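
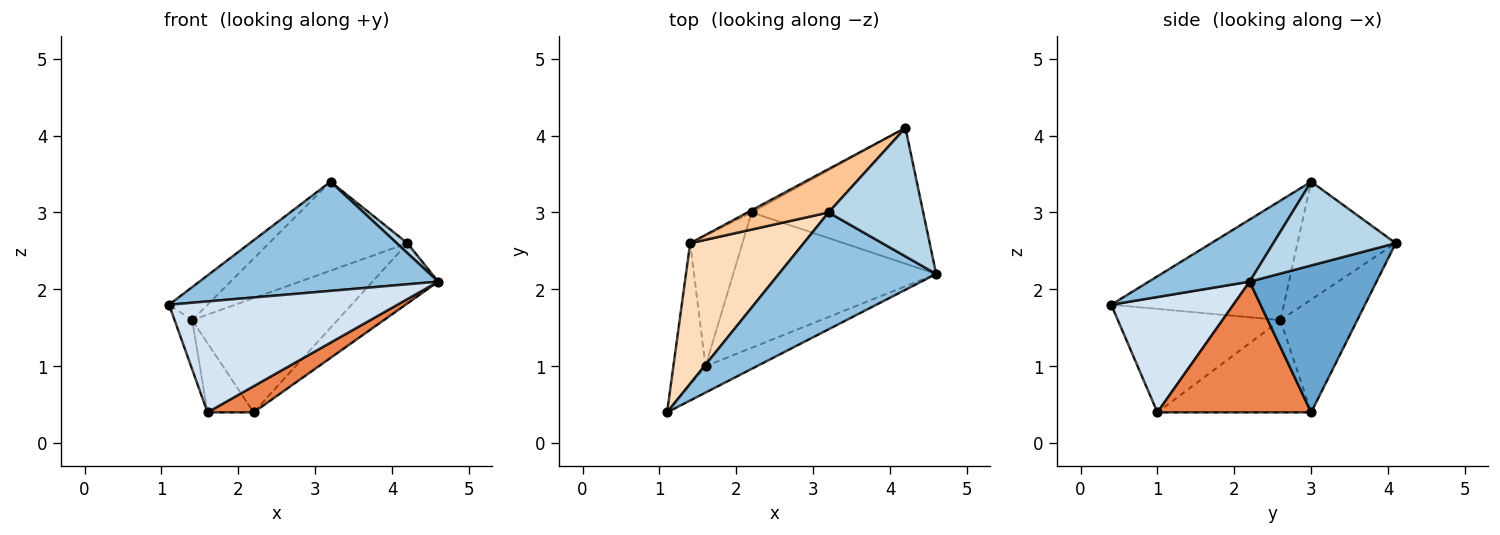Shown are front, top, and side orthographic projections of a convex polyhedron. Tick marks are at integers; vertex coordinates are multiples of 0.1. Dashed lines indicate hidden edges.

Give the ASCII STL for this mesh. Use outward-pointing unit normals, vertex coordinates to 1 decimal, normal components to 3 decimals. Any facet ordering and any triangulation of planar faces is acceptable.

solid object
 facet normal 0.616 0.319 -0.720
  outer loop
   vertex 2.2 3.0 0.4
   vertex 4.2 4.1 2.6
   vertex 4.6 2.2 2.1
  endloop
 endfacet
 facet normal 0.277 -0.656 0.702
  outer loop
   vertex 3.2 3.0 3.4
   vertex 1.1 0.4 1.8
   vertex 4.6 2.2 2.1
  endloop
 endfacet
 facet normal 0.661 -0.058 0.748
  outer loop
   vertex 3.2 3.0 3.4
   vertex 4.6 2.2 2.1
   vertex 4.2 4.1 2.6
  endloop
 endfacet
 facet normal 0.461 -0.863 -0.205
  outer loop
   vertex 1.6 1.0 0.4
   vertex 4.6 2.2 2.1
   vertex 1.1 0.4 1.8
  endloop
 endfacet
 facet normal 0.534 -0.160 -0.830
  outer loop
   vertex 1.6 1.0 0.4
   vertex 2.2 3.0 0.4
   vertex 4.6 2.2 2.1
  endloop
 endfacet
 facet normal -0.467 0.884 -0.017
  outer loop
   vertex 1.4 2.6 1.6
   vertex 4.2 4.1 2.6
   vertex 2.2 3.0 0.4
  endloop
 endfacet
 facet normal -0.538 0.758 0.370
  outer loop
   vertex 1.4 2.6 1.6
   vertex 3.2 3.0 3.4
   vertex 4.2 4.1 2.6
  endloop
 endfacet
 facet normal -0.716 0.159 0.680
  outer loop
   vertex 1.4 2.6 1.6
   vertex 1.1 0.4 1.8
   vertex 3.2 3.0 3.4
  endloop
 endfacet
 facet normal -0.950 0.103 -0.295
  outer loop
   vertex 1.4 2.6 1.6
   vertex 1.6 1.0 0.4
   vertex 1.1 0.4 1.8
  endloop
 endfacet
 facet normal -0.842 0.253 -0.477
  outer loop
   vertex 1.4 2.6 1.6
   vertex 2.2 3.0 0.4
   vertex 1.6 1.0 0.4
  endloop
 endfacet
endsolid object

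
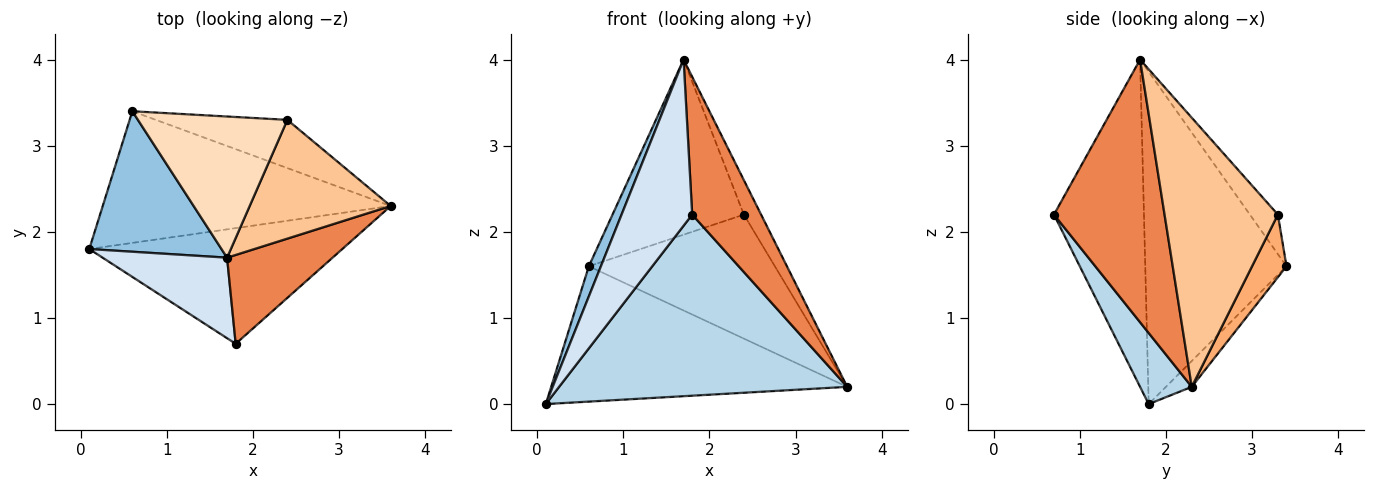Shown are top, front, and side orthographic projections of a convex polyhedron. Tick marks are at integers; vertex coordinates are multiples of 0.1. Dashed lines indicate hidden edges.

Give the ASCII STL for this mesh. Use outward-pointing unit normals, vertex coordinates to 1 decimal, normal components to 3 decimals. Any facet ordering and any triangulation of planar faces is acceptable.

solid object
 facet normal -0.062 0.715 -0.696
  outer loop
   vertex 0.6 3.4 1.6
   vertex 3.6 2.3 0.2
   vertex 0.1 1.8 0.0
  endloop
 endfacet
 facet normal -0.926 -0.079 0.369
  outer loop
   vertex 1.7 1.7 4.0
   vertex 0.6 3.4 1.6
   vertex 0.1 1.8 0.0
  endloop
 endfacet
 facet normal 0.149 -0.833 -0.532
  outer loop
   vertex 1.8 0.7 2.2
   vertex 0.1 1.8 0.0
   vertex 3.6 2.3 0.2
  endloop
 endfacet
 facet normal -0.754 -0.591 0.287
  outer loop
   vertex 1.8 0.7 2.2
   vertex 1.7 1.7 4.0
   vertex 0.1 1.8 0.0
  endloop
 endfacet
 facet normal 0.803 -0.500 0.323
  outer loop
   vertex 1.8 0.7 2.2
   vertex 3.6 2.3 0.2
   vertex 1.7 1.7 4.0
  endloop
 endfacet
 facet normal 0.170 0.918 -0.357
  outer loop
   vertex 2.4 3.3 2.2
   vertex 3.6 2.3 0.2
   vertex 0.6 3.4 1.6
  endloop
 endfacet
 facet normal 0.878 0.133 0.460
  outer loop
   vertex 2.4 3.3 2.2
   vertex 1.7 1.7 4.0
   vertex 3.6 2.3 0.2
  endloop
 endfacet
 facet normal -0.164 0.768 0.619
  outer loop
   vertex 2.4 3.3 2.2
   vertex 0.6 3.4 1.6
   vertex 1.7 1.7 4.0
  endloop
 endfacet
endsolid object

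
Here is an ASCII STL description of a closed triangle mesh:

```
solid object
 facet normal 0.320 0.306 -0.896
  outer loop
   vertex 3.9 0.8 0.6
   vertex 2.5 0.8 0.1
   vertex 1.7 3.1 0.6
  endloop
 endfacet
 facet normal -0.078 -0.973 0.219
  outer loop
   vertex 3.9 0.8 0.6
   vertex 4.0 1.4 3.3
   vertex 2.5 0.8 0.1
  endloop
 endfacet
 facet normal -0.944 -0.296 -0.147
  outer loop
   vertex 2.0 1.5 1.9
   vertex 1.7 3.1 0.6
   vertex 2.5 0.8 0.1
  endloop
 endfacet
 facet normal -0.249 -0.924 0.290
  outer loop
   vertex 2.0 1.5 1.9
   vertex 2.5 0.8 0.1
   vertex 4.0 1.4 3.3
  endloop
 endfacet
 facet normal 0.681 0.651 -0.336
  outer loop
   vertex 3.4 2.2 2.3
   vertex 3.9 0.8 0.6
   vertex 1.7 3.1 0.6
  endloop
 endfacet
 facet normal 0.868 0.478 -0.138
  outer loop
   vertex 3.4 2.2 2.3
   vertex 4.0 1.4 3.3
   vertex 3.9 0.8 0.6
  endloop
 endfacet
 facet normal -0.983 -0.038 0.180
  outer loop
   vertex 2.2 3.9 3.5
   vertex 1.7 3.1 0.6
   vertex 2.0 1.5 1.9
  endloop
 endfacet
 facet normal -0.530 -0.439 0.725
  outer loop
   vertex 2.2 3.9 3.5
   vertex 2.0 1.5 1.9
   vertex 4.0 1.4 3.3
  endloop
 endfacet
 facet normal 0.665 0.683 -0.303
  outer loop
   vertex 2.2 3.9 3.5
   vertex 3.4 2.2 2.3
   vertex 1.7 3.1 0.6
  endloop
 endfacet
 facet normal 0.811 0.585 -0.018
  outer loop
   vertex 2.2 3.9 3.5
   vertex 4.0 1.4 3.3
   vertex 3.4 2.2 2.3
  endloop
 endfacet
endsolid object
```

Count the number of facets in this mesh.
10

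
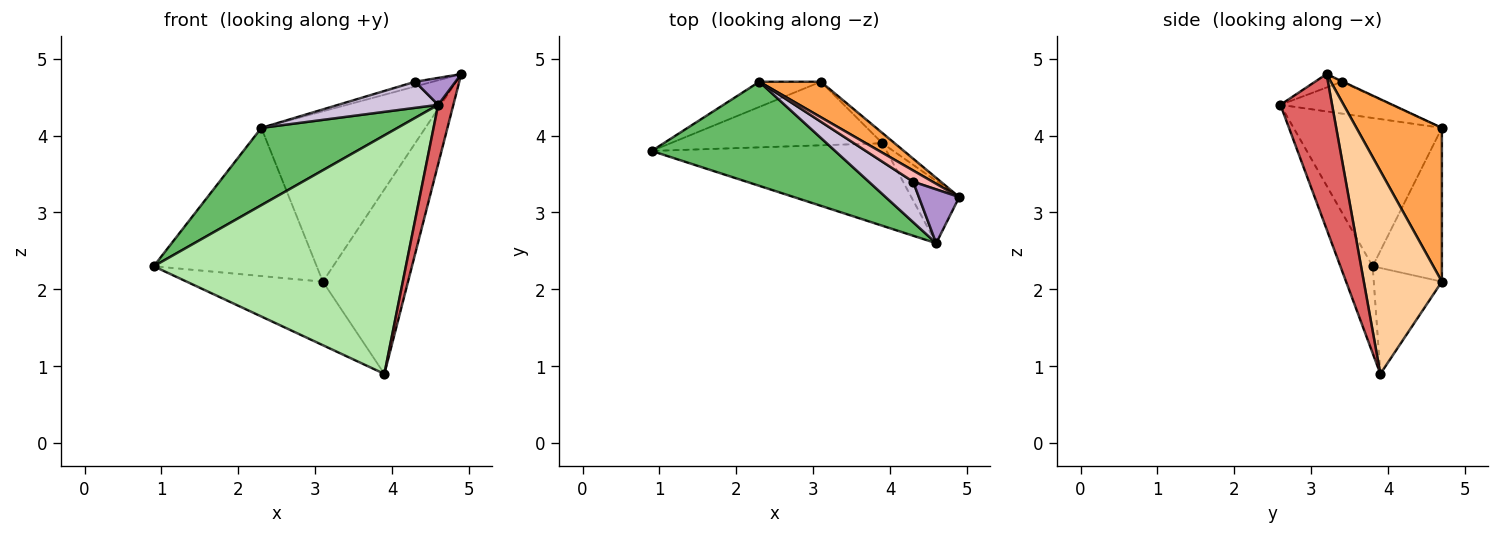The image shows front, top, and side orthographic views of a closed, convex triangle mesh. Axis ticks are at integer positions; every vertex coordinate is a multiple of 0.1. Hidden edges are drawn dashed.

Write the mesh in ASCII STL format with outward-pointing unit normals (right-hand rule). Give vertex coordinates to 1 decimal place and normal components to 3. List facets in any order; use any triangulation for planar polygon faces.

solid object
 facet normal -0.386 0.909 -0.154
  outer loop
   vertex 3.1 4.7 2.1
   vertex 0.9 3.8 2.3
   vertex 2.3 4.7 4.1
  endloop
 endfacet
 facet normal -0.333 0.667 -0.667
  outer loop
   vertex 3.1 4.7 2.1
   vertex 3.9 3.9 0.9
   vertex 0.9 3.8 2.3
  endloop
 endfacet
 facet normal 0.454 0.872 0.182
  outer loop
   vertex 3.1 4.7 2.1
   vertex 2.3 4.7 4.1
   vertex 4.9 3.2 4.8
  endloop
 endfacet
 facet normal 0.675 0.737 -0.041
  outer loop
   vertex 3.1 4.7 2.1
   vertex 4.9 3.2 4.8
   vertex 3.9 3.9 0.9
  endloop
 endfacet
 facet normal -0.544 -0.500 0.673
  outer loop
   vertex 4.6 2.6 4.4
   vertex 2.3 4.7 4.1
   vertex 0.9 3.8 2.3
  endloop
 endfacet
 facet normal -0.120 -0.938 -0.324
  outer loop
   vertex 4.6 2.6 4.4
   vertex 0.9 3.8 2.3
   vertex 3.9 3.9 0.9
  endloop
 endfacet
 facet normal 0.920 -0.270 -0.284
  outer loop
   vertex 4.6 2.6 4.4
   vertex 3.9 3.9 0.9
   vertex 4.9 3.2 4.8
  endloop
 endfacet
 facet normal -0.024 0.388 0.921
  outer loop
   vertex 4.3 3.4 4.7
   vertex 4.9 3.2 4.8
   vertex 2.3 4.7 4.1
  endloop
 endfacet
 facet normal -0.286 -0.429 0.857
  outer loop
   vertex 4.3 3.4 4.7
   vertex 4.6 2.6 4.4
   vertex 4.9 3.2 4.8
  endloop
 endfacet
 facet normal -0.517 -0.464 0.719
  outer loop
   vertex 4.3 3.4 4.7
   vertex 2.3 4.7 4.1
   vertex 4.6 2.6 4.4
  endloop
 endfacet
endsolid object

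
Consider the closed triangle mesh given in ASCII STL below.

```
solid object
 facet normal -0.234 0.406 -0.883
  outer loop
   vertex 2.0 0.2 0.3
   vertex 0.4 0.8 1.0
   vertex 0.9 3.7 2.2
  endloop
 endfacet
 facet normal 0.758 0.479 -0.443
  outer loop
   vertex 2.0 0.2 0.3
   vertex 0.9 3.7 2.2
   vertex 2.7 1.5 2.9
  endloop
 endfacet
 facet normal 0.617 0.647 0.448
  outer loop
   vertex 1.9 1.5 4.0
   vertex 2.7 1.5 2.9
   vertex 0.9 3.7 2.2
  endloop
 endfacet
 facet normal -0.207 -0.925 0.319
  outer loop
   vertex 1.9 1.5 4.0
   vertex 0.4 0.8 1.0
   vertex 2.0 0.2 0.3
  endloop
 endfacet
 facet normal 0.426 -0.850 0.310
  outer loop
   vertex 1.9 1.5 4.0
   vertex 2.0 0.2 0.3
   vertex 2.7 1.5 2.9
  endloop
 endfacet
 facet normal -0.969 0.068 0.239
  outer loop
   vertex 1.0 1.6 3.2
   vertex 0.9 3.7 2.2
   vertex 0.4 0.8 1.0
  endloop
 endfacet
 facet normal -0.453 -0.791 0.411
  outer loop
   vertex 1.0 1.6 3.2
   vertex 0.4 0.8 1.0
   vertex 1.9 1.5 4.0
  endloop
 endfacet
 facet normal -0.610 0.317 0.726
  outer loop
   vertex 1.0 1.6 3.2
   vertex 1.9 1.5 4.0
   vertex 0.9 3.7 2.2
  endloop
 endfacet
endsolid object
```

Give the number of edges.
12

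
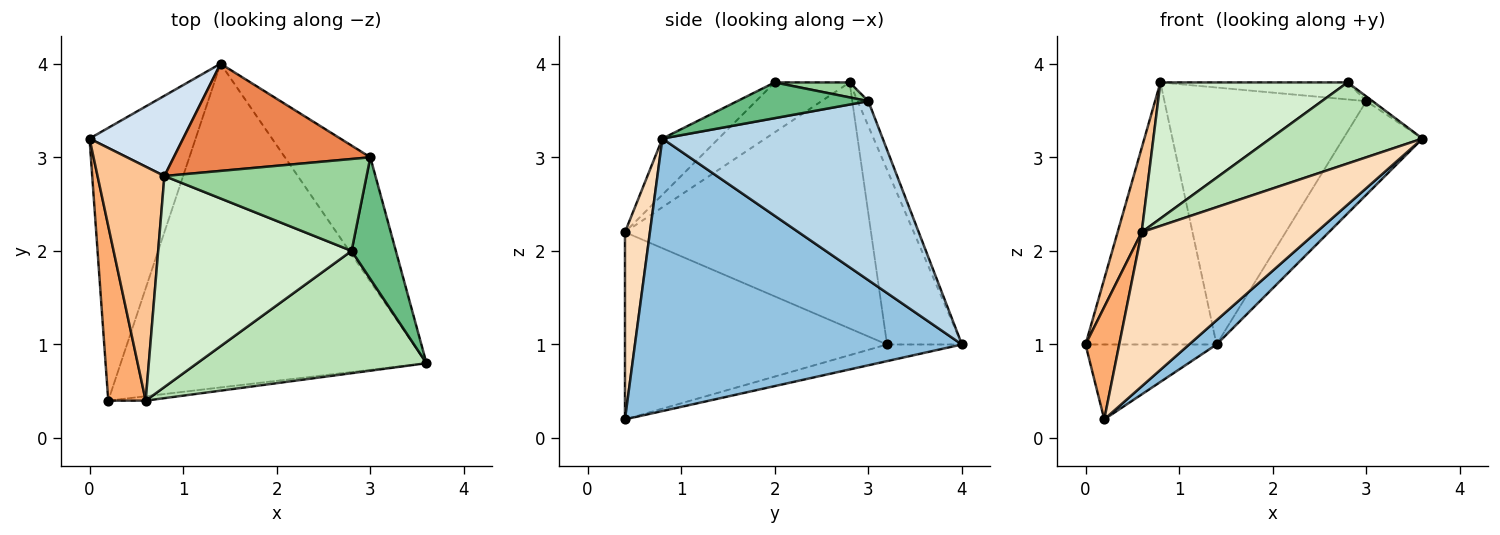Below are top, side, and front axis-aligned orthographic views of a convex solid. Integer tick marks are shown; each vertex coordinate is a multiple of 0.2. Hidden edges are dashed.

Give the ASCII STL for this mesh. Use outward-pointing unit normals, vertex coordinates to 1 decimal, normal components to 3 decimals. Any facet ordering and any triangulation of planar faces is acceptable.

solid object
 facet normal -0.150 0.262 -0.953
  outer loop
   vertex 1.4 4.0 1.0
   vertex 0.2 0.4 0.2
   vertex 0.0 3.2 1.0
  endloop
 endfacet
 facet normal 0.664 -0.056 -0.745
  outer loop
   vertex 1.4 4.0 1.0
   vertex 3.6 0.8 3.2
   vertex 0.2 0.4 0.2
  endloop
 endfacet
 facet normal 0.858 0.309 -0.410
  outer loop
   vertex 1.4 4.0 1.0
   vertex 3.0 3.0 3.6
   vertex 3.6 0.8 3.2
  endloop
 endfacet
 facet normal -0.479 0.839 0.257
  outer loop
   vertex 1.4 4.0 1.0
   vertex 0.0 3.2 1.0
   vertex 0.8 2.8 3.8
  endloop
 endfacet
 facet normal -0.049 0.922 0.385
  outer loop
   vertex 1.4 4.0 1.0
   vertex 0.8 2.8 3.8
   vertex 3.0 3.0 3.6
  endloop
 endfacet
 facet normal -0.973 -0.125 0.195
  outer loop
   vertex 0.6 0.4 2.2
   vertex 0.0 3.2 1.0
   vertex 0.2 0.4 0.2
  endloop
 endfacet
 facet normal -0.961 -0.094 0.261
  outer loop
   vertex 0.6 0.4 2.2
   vertex 0.8 2.8 3.8
   vertex 0.0 3.2 1.0
  endloop
 endfacet
 facet normal 0.141 -0.990 -0.028
  outer loop
   vertex 0.6 0.4 2.2
   vertex 0.2 0.4 0.2
   vertex 3.6 0.8 3.2
  endloop
 endfacet
 facet normal 0.628 0.030 0.778
  outer loop
   vertex 2.8 2.0 3.8
   vertex 3.6 0.8 3.2
   vertex 3.0 3.0 3.6
  endloop
 endfacet
 facet normal 0.073 0.182 0.981
  outer loop
   vertex 2.8 2.0 3.8
   vertex 3.0 3.0 3.6
   vertex 0.8 2.8 3.8
  endloop
 endfacet
 facet normal -0.200 -0.542 0.817
  outer loop
   vertex 2.8 2.0 3.8
   vertex 0.6 0.4 2.2
   vertex 3.6 0.8 3.2
  endloop
 endfacet
 facet normal -0.212 -0.530 0.821
  outer loop
   vertex 2.8 2.0 3.8
   vertex 0.8 2.8 3.8
   vertex 0.6 0.4 2.2
  endloop
 endfacet
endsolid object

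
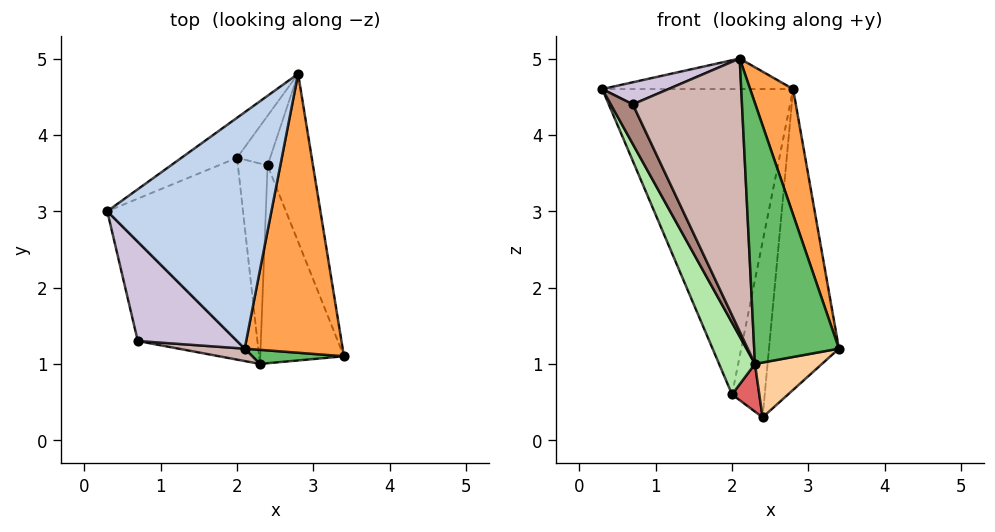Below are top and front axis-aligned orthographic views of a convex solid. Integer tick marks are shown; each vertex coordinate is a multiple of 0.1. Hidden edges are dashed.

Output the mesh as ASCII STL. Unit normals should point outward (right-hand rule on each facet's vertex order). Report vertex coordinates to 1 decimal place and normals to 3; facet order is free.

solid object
 facet normal 0.934 0.311 -0.174
  outer loop
   vertex 2.4 3.6 0.3
   vertex 2.8 4.8 4.6
   vertex 3.4 1.1 1.2
  endloop
 endfacet
 facet normal -0.092 0.128 0.988
  outer loop
   vertex 2.1 1.2 5.0
   vertex 2.8 4.8 4.6
   vertex 0.3 3.0 4.6
  endloop
 endfacet
 facet normal 0.935 -0.146 0.324
  outer loop
   vertex 2.1 1.2 5.0
   vertex 3.4 1.1 1.2
   vertex 2.8 4.8 4.6
  endloop
 endfacet
 facet normal 0.196 -0.262 -0.945
  outer loop
   vertex 2.3 1.0 1.0
   vertex 2.4 3.6 0.3
   vertex 3.4 1.1 1.2
  endloop
 endfacet
 facet normal 0.081 -0.995 0.054
  outer loop
   vertex 2.3 1.0 1.0
   vertex 3.4 1.1 1.2
   vertex 2.1 1.2 5.0
  endloop
 endfacet
 facet normal -0.898 -0.160 -0.410
  outer loop
   vertex 2.0 3.7 0.6
   vertex 2.3 1.0 1.0
   vertex 0.3 3.0 4.6
  endloop
 endfacet
 facet normal -0.619 -0.182 -0.764
  outer loop
   vertex 2.0 3.7 0.6
   vertex 2.4 3.6 0.3
   vertex 2.3 1.0 1.0
  endloop
 endfacet
 facet normal -0.581 0.807 -0.106
  outer loop
   vertex 2.0 3.7 0.6
   vertex 0.3 3.0 4.6
   vertex 2.8 4.8 4.6
  endloop
 endfacet
 facet normal 0.037 0.962 -0.272
  outer loop
   vertex 2.0 3.7 0.6
   vertex 2.8 4.8 4.6
   vertex 2.4 3.6 0.3
  endloop
 endfacet
 facet normal -0.398 -0.199 0.896
  outer loop
   vertex 0.7 1.3 4.4
   vertex 2.1 1.2 5.0
   vertex 0.3 3.0 4.6
  endloop
 endfacet
 facet normal -0.898 -0.163 -0.408
  outer loop
   vertex 0.7 1.3 4.4
   vertex 0.3 3.0 4.6
   vertex 2.3 1.0 1.0
  endloop
 endfacet
 facet normal -0.090 -0.995 0.045
  outer loop
   vertex 0.7 1.3 4.4
   vertex 2.3 1.0 1.0
   vertex 2.1 1.2 5.0
  endloop
 endfacet
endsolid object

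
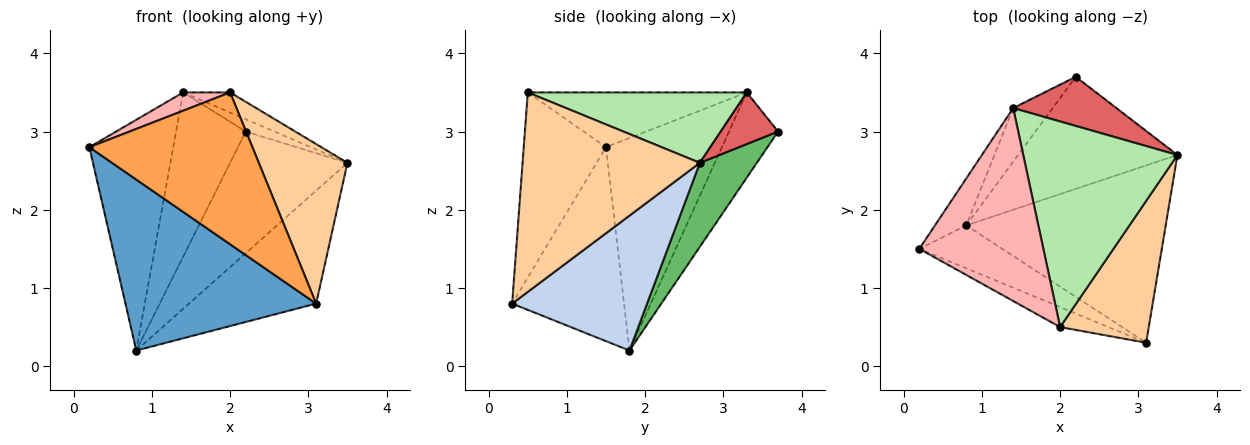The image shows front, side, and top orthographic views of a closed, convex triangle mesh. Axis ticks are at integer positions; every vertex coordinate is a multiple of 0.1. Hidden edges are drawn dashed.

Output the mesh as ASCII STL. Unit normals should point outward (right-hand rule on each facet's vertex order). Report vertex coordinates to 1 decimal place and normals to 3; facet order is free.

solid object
 facet normal -0.495 -0.843 -0.211
  outer loop
   vertex 0.8 1.8 0.2
   vertex 3.1 0.3 0.8
   vertex 0.2 1.5 2.8
  endloop
 endfacet
 facet normal 0.496 0.467 -0.733
  outer loop
   vertex 0.8 1.8 0.2
   vertex 3.5 2.7 2.6
   vertex 3.1 0.3 0.8
  endloop
 endfacet
 facet normal -0.447 -0.887 -0.117
  outer loop
   vertex 2.0 0.5 3.5
   vertex 0.2 1.5 2.8
   vertex 3.1 0.3 0.8
  endloop
 endfacet
 facet normal 0.831 -0.416 0.369
  outer loop
   vertex 2.0 0.5 3.5
   vertex 3.1 0.3 0.8
   vertex 3.5 2.7 2.6
  endloop
 endfacet
 facet normal 0.336 0.693 -0.638
  outer loop
   vertex 2.2 3.7 3.0
   vertex 3.5 2.7 2.6
   vertex 0.8 1.8 0.2
  endloop
 endfacet
 facet normal 0.414 0.089 0.906
  outer loop
   vertex 1.4 3.3 3.5
   vertex 2.0 0.5 3.5
   vertex 3.5 2.7 2.6
  endloop
 endfacet
 facet normal 0.436 0.218 0.873
  outer loop
   vertex 1.4 3.3 3.5
   vertex 3.5 2.7 2.6
   vertex 2.2 3.7 3.0
  endloop
 endfacet
 facet normal -0.402 -0.086 0.911
  outer loop
   vertex 1.4 3.3 3.5
   vertex 0.2 1.5 2.8
   vertex 2.0 0.5 3.5
  endloop
 endfacet
 facet normal -0.804 0.582 -0.118
  outer loop
   vertex 1.4 3.3 3.5
   vertex 0.8 1.8 0.2
   vertex 0.2 1.5 2.8
  endloop
 endfacet
 facet normal -0.556 0.790 -0.258
  outer loop
   vertex 1.4 3.3 3.5
   vertex 2.2 3.7 3.0
   vertex 0.8 1.8 0.2
  endloop
 endfacet
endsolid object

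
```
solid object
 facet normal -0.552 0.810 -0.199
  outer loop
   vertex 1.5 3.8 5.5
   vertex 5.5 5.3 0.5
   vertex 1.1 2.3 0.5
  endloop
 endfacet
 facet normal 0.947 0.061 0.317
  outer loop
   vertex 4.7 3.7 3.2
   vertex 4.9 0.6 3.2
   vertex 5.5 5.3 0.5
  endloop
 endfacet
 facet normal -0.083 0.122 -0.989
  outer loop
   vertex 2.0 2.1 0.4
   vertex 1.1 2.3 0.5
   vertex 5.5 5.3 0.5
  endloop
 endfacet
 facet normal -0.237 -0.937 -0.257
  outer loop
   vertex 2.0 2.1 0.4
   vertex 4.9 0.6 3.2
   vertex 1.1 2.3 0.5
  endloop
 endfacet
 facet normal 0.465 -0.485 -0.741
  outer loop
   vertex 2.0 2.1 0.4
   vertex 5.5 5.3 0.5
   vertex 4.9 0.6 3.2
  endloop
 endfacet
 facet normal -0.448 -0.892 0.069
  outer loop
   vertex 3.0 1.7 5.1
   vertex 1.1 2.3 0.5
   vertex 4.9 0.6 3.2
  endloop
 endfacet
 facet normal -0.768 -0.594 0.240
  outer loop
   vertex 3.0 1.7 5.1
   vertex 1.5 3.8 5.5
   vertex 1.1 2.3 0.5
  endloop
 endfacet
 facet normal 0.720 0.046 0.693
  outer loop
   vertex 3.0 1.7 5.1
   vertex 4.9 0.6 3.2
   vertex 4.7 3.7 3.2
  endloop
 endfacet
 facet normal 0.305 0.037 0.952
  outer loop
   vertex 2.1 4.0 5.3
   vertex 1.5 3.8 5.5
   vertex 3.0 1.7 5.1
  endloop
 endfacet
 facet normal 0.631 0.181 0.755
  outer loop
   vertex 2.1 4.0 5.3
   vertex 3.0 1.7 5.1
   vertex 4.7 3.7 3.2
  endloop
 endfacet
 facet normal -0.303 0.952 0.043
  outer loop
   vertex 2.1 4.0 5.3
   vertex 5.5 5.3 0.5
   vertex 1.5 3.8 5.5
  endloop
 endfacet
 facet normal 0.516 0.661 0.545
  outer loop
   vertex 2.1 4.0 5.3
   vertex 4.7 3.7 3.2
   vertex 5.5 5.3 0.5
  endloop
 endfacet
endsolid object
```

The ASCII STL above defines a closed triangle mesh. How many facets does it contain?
12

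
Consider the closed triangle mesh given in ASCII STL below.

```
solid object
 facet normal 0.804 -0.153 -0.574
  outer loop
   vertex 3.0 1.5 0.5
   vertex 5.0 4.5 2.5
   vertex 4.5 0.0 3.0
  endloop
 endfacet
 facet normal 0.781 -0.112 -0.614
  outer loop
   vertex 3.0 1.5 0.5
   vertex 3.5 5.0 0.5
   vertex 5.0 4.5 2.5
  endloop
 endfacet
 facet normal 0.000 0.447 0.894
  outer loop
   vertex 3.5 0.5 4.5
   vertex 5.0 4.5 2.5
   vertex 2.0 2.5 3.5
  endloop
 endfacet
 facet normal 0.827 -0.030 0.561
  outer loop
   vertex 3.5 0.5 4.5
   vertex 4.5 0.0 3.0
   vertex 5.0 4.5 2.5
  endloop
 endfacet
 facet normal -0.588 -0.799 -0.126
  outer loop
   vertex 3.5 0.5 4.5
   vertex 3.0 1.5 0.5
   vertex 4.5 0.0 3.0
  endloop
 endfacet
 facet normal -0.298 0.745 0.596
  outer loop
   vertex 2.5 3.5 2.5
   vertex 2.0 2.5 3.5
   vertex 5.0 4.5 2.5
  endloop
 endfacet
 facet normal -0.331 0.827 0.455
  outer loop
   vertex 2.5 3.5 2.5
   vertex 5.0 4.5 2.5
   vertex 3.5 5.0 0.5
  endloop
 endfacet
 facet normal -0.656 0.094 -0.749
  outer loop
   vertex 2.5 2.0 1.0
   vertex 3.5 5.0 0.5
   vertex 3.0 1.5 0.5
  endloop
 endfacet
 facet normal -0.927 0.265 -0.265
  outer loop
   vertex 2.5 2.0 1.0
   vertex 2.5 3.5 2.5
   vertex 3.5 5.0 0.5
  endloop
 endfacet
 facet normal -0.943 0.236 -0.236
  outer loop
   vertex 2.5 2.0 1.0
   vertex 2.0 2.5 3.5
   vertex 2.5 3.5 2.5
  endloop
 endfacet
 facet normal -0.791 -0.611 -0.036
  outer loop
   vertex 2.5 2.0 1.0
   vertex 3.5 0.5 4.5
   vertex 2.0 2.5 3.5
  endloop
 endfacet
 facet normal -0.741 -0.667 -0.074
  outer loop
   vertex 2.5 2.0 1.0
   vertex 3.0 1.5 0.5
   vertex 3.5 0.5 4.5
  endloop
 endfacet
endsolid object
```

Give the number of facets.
12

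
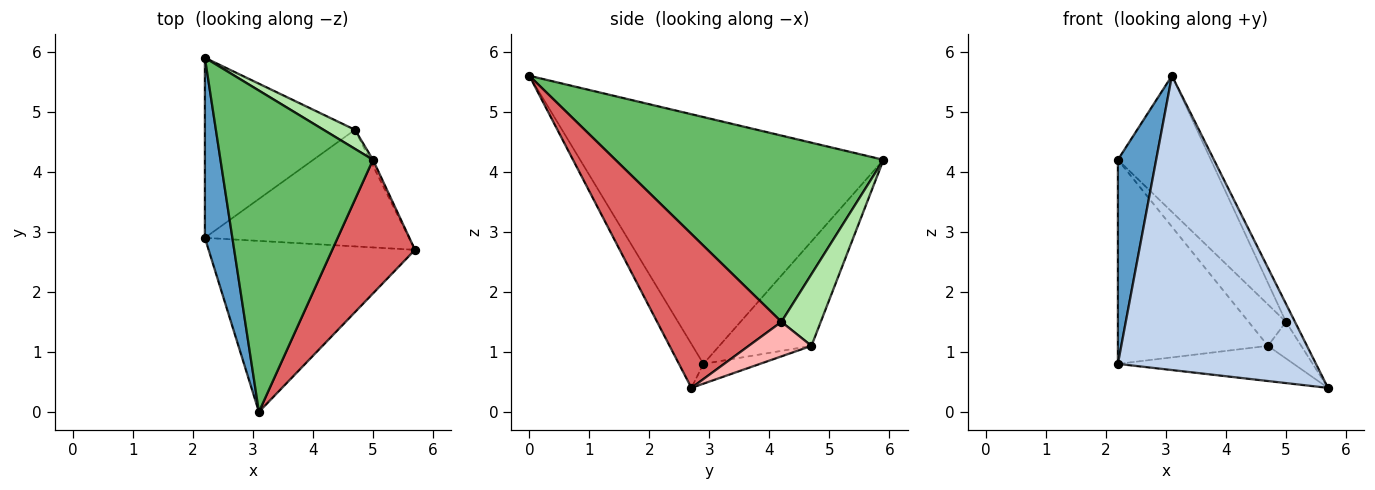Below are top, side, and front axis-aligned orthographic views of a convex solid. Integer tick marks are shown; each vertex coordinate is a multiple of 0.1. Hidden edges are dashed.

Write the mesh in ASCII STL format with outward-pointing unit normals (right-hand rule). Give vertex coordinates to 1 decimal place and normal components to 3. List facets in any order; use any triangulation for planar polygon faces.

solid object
 facet normal -0.986 -0.124 0.110
  outer loop
   vertex 2.2 2.9 0.8
   vertex 3.1 0.0 5.6
   vertex 2.2 5.9 4.2
  endloop
 endfacet
 facet normal -0.106 -0.860 -0.500
  outer loop
   vertex 2.2 2.9 0.8
   vertex 5.7 2.7 0.4
   vertex 3.1 0.0 5.6
  endloop
 endfacet
 facet normal -0.418 0.681 -0.601
  outer loop
   vertex 2.2 2.9 0.8
   vertex 2.2 5.9 4.2
   vertex 4.7 4.7 1.1
  endloop
 endfacet
 facet normal -0.093 0.287 -0.953
  outer loop
   vertex 2.2 2.9 0.8
   vertex 4.7 4.7 1.1
   vertex 5.7 2.7 0.4
  endloop
 endfacet
 facet normal 0.747 0.259 0.612
  outer loop
   vertex 5.0 4.2 1.5
   vertex 2.2 5.9 4.2
   vertex 3.1 0.0 5.6
  endloop
 endfacet
 facet normal 0.691 0.657 0.303
  outer loop
   vertex 5.0 4.2 1.5
   vertex 4.7 4.7 1.1
   vertex 2.2 5.9 4.2
  endloop
 endfacet
 facet normal 0.879 0.064 0.473
  outer loop
   vertex 5.0 4.2 1.5
   vertex 3.1 0.0 5.6
   vertex 5.7 2.7 0.4
  endloop
 endfacet
 facet normal 0.881 0.467 -0.077
  outer loop
   vertex 5.0 4.2 1.5
   vertex 5.7 2.7 0.4
   vertex 4.7 4.7 1.1
  endloop
 endfacet
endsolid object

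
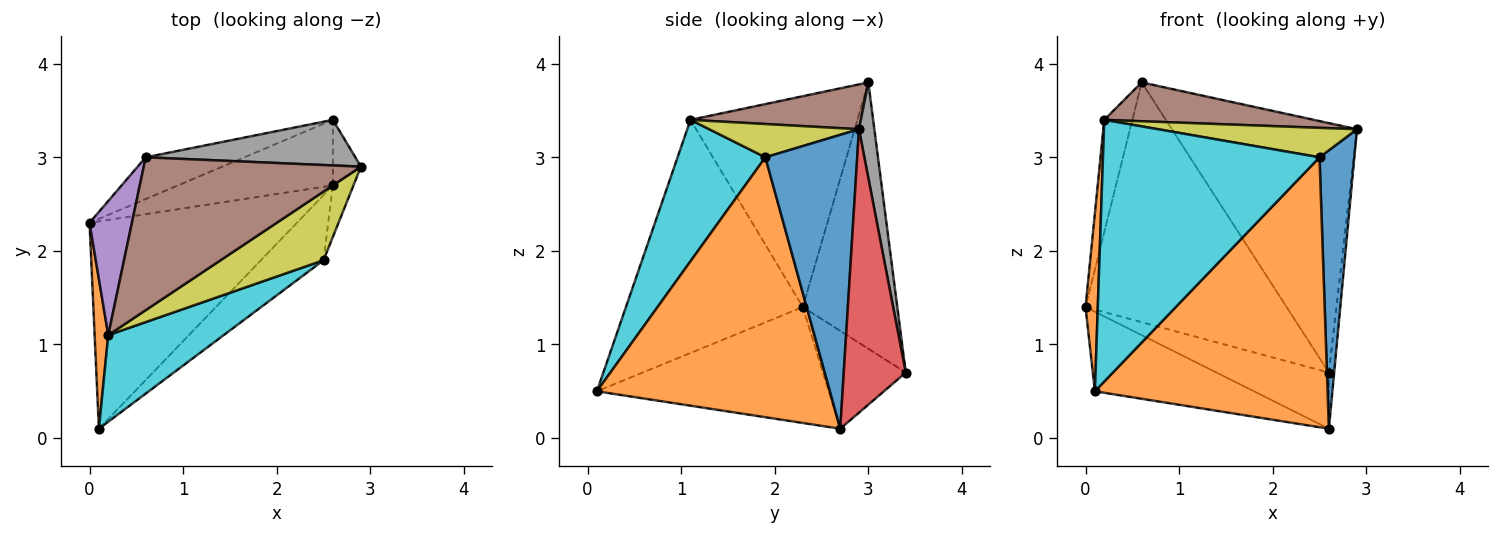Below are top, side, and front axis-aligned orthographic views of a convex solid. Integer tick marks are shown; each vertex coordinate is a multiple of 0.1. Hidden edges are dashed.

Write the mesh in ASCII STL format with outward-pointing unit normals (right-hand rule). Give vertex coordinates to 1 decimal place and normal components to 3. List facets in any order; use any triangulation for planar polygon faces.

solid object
 facet normal -0.463 0.318 -0.828
  outer loop
   vertex 2.6 2.7 0.1
   vertex 0.1 0.1 0.5
   vertex 0.0 2.3 1.4
  endloop
 endfacet
 facet normal -0.996 -0.069 0.058
  outer loop
   vertex 0.2 1.1 3.4
   vertex 0.0 2.3 1.4
   vertex 0.1 0.1 0.5
  endloop
 endfacet
 facet normal -0.433 0.587 -0.685
  outer loop
   vertex 2.6 3.4 0.7
   vertex 2.6 2.7 0.1
   vertex 0.0 2.3 1.4
  endloop
 endfacet
 facet normal 0.992 0.084 -0.098
  outer loop
   vertex 2.6 3.4 0.7
   vertex 2.9 2.9 3.3
   vertex 2.6 2.7 0.1
  endloop
 endfacet
 facet normal -0.967 0.163 0.194
  outer loop
   vertex 0.6 3.0 3.8
   vertex 0.0 2.3 1.4
   vertex 0.2 1.1 3.4
  endloop
 endfacet
 facet normal 0.196 -0.241 0.950
  outer loop
   vertex 0.6 3.0 3.8
   vertex 0.2 1.1 3.4
   vertex 2.9 2.9 3.3
  endloop
 endfacet
 facet normal -0.420 0.894 -0.156
  outer loop
   vertex 0.6 3.0 3.8
   vertex 2.6 3.4 0.7
   vertex 0.0 2.3 1.4
  endloop
 endfacet
 facet normal 0.082 0.980 0.179
  outer loop
   vertex 0.6 3.0 3.8
   vertex 2.9 2.9 3.3
   vertex 2.6 3.4 0.7
  endloop
 endfacet
 facet normal 0.285 -0.378 0.881
  outer loop
   vertex 2.5 1.9 3.0
   vertex 2.9 2.9 3.3
   vertex 0.2 1.1 3.4
  endloop
 endfacet
 facet normal 0.359 -0.886 0.293
  outer loop
   vertex 2.5 1.9 3.0
   vertex 0.2 1.1 3.4
   vertex 0.1 0.1 0.5
  endloop
 endfacet
 facet normal 0.933 -0.354 -0.065
  outer loop
   vertex 2.5 1.9 3.0
   vertex 2.6 2.7 0.1
   vertex 2.9 2.9 3.3
  endloop
 endfacet
 facet normal 0.698 -0.697 -0.168
  outer loop
   vertex 2.5 1.9 3.0
   vertex 0.1 0.1 0.5
   vertex 2.6 2.7 0.1
  endloop
 endfacet
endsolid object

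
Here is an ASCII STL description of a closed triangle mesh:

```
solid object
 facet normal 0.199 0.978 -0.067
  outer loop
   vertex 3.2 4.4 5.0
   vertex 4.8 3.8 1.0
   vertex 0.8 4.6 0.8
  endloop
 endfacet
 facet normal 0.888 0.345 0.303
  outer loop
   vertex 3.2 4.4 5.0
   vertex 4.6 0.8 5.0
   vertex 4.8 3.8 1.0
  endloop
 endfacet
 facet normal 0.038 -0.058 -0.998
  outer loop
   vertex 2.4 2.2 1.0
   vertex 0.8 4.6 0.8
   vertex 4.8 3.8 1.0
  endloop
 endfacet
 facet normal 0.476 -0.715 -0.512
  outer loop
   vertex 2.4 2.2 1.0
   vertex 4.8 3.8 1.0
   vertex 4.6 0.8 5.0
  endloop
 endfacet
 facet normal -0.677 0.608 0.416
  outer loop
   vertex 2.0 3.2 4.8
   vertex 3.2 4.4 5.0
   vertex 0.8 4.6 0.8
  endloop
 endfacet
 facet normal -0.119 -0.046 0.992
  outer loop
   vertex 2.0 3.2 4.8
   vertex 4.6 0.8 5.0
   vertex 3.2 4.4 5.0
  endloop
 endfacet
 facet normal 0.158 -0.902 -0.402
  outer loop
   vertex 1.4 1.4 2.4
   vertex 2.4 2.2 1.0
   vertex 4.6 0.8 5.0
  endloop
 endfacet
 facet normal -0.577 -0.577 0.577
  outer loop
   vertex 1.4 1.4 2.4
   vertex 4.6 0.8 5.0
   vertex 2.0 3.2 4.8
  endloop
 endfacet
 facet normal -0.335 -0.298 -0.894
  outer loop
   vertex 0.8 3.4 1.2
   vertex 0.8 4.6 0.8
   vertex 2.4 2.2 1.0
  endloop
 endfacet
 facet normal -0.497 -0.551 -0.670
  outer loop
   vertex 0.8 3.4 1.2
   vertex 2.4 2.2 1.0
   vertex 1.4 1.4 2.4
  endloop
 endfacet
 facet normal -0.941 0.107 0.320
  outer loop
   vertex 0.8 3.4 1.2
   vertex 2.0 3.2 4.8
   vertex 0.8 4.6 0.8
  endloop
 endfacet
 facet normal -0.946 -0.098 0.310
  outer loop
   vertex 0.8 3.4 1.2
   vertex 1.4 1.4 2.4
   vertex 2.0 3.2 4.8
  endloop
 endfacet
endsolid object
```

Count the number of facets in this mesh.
12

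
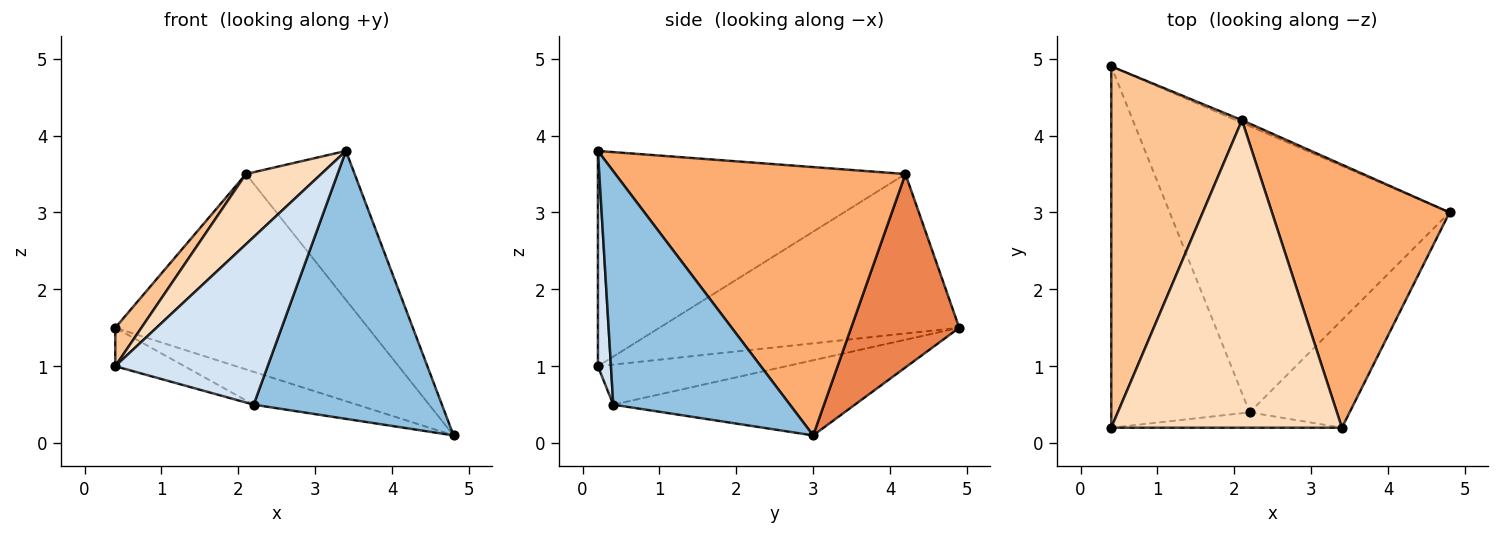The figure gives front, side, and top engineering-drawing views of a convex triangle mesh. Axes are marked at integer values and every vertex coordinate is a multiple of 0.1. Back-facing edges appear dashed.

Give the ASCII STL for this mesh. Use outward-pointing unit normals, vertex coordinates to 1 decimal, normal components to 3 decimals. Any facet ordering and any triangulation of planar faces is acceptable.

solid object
 facet normal -0.258 0.110 -0.960
  outer loop
   vertex 2.2 0.4 0.5
   vertex 0.4 4.9 1.5
   vertex 4.8 3.0 0.1
  endloop
 endfacet
 facet normal 0.657 -0.700 -0.281
  outer loop
   vertex 2.2 0.4 0.5
   vertex 4.8 3.0 0.1
   vertex 3.4 0.2 3.8
  endloop
 endfacet
 facet normal -0.277 0.102 -0.956
  outer loop
   vertex 0.4 0.2 1.0
   vertex 0.4 4.9 1.5
   vertex 2.2 0.4 0.5
  endloop
 endfacet
 facet normal 0.085 -0.992 -0.091
  outer loop
   vertex 0.4 0.2 1.0
   vertex 2.2 0.4 0.5
   vertex 3.4 0.2 3.8
  endloop
 endfacet
 facet normal 0.393 0.919 -0.012
  outer loop
   vertex 2.1 4.2 3.5
   vertex 4.8 3.0 0.1
   vertex 0.4 4.9 1.5
  endloop
 endfacet
 facet normal 0.796 0.298 0.527
  outer loop
   vertex 2.1 4.2 3.5
   vertex 3.4 0.2 3.8
   vertex 4.8 3.0 0.1
  endloop
 endfacet
 facet normal -0.772 -0.067 0.632
  outer loop
   vertex 2.1 4.2 3.5
   vertex 0.4 4.9 1.5
   vertex 0.4 0.2 1.0
  endloop
 endfacet
 facet normal -0.673 -0.165 0.721
  outer loop
   vertex 2.1 4.2 3.5
   vertex 0.4 0.2 1.0
   vertex 3.4 0.2 3.8
  endloop
 endfacet
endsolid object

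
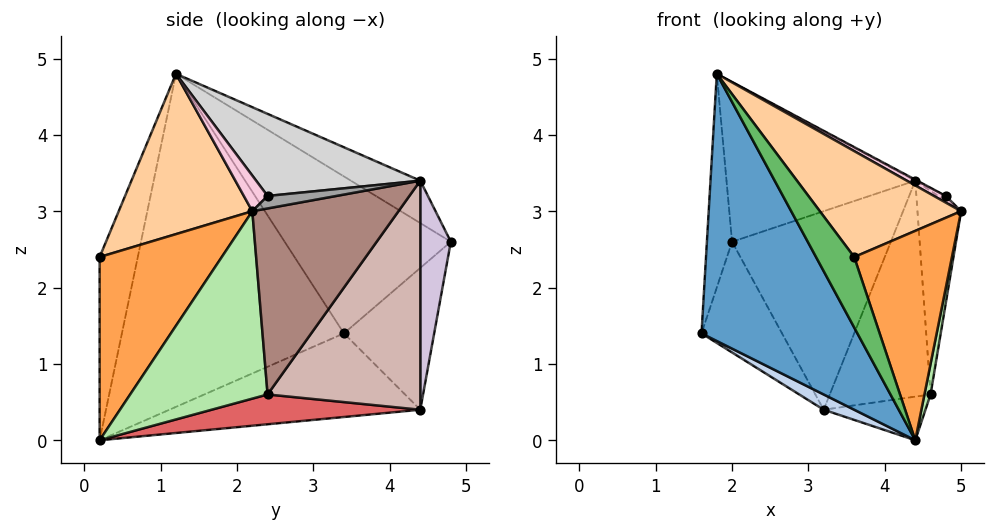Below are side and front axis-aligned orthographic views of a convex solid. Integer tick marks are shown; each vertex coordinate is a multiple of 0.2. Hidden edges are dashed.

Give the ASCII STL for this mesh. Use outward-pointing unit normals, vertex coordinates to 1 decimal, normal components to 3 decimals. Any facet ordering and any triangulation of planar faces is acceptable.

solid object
 facet normal -0.779 -0.547 -0.308
  outer loop
   vertex 1.8 1.2 4.8
   vertex 1.6 3.4 1.4
   vertex 4.4 0.2 0.0
  endloop
 endfacet
 facet normal -0.501 -0.061 -0.863
  outer loop
   vertex 3.2 4.4 0.4
   vertex 4.4 0.2 0.0
   vertex 1.6 3.4 1.4
  endloop
 endfacet
 facet normal 0.756 -0.605 0.252
  outer loop
   vertex 3.6 0.2 2.4
   vertex 4.4 0.2 0.0
   vertex 5.0 2.2 3.0
  endloop
 endfacet
 facet normal 0.532 -0.562 0.633
  outer loop
   vertex 3.6 0.2 2.4
   vertex 5.0 2.2 3.0
   vertex 1.8 1.2 4.8
  endloop
 endfacet
 facet normal -0.688 -0.688 -0.229
  outer loop
   vertex 3.6 0.2 2.4
   vertex 1.8 1.2 4.8
   vertex 4.4 0.2 0.0
  endloop
 endfacet
 facet normal 0.985 -0.044 -0.168
  outer loop
   vertex 4.6 2.4 0.6
   vertex 5.0 2.2 3.0
   vertex 4.4 0.2 0.0
  endloop
 endfacet
 facet normal 0.417 0.204 -0.886
  outer loop
   vertex 4.6 2.4 0.6
   vertex 4.4 0.2 0.0
   vertex 3.2 4.4 0.4
  endloop
 endfacet
 facet normal -0.977 0.148 0.153
  outer loop
   vertex 2.0 4.8 2.6
   vertex 1.6 3.4 1.4
   vertex 1.8 1.2 4.8
  endloop
 endfacet
 facet normal -0.660 0.589 -0.467
  outer loop
   vertex 2.0 4.8 2.6
   vertex 3.2 4.4 0.4
   vertex 1.6 3.4 1.4
  endloop
 endfacet
 facet normal 0.188 0.979 -0.075
  outer loop
   vertex 4.4 4.4 3.4
   vertex 3.2 4.4 0.4
   vertex 2.0 4.8 2.6
  endloop
 endfacet
 facet normal 0.949 0.283 -0.135
  outer loop
   vertex 4.4 4.4 3.4
   vertex 5.0 2.2 3.0
   vertex 4.6 2.4 0.6
  endloop
 endfacet
 facet normal 0.792 0.522 -0.317
  outer loop
   vertex 4.4 4.4 3.4
   vertex 4.6 2.4 0.6
   vertex 3.2 4.4 0.4
  endloop
 endfacet
 facet normal -0.191 0.520 0.833
  outer loop
   vertex 4.4 4.4 3.4
   vertex 2.0 4.8 2.6
   vertex 1.8 1.2 4.8
  endloop
 endfacet
 facet normal 0.535 -0.267 0.802
  outer loop
   vertex 4.8 2.4 3.2
   vertex 1.8 1.2 4.8
   vertex 5.0 2.2 3.0
  endloop
 endfacet
 facet normal 0.745 0.083 0.662
  outer loop
   vertex 4.8 2.4 3.2
   vertex 5.0 2.2 3.0
   vertex 4.4 4.4 3.4
  endloop
 endfacet
 facet normal 0.469 0.005 0.883
  outer loop
   vertex 4.8 2.4 3.2
   vertex 4.4 4.4 3.4
   vertex 1.8 1.2 4.8
  endloop
 endfacet
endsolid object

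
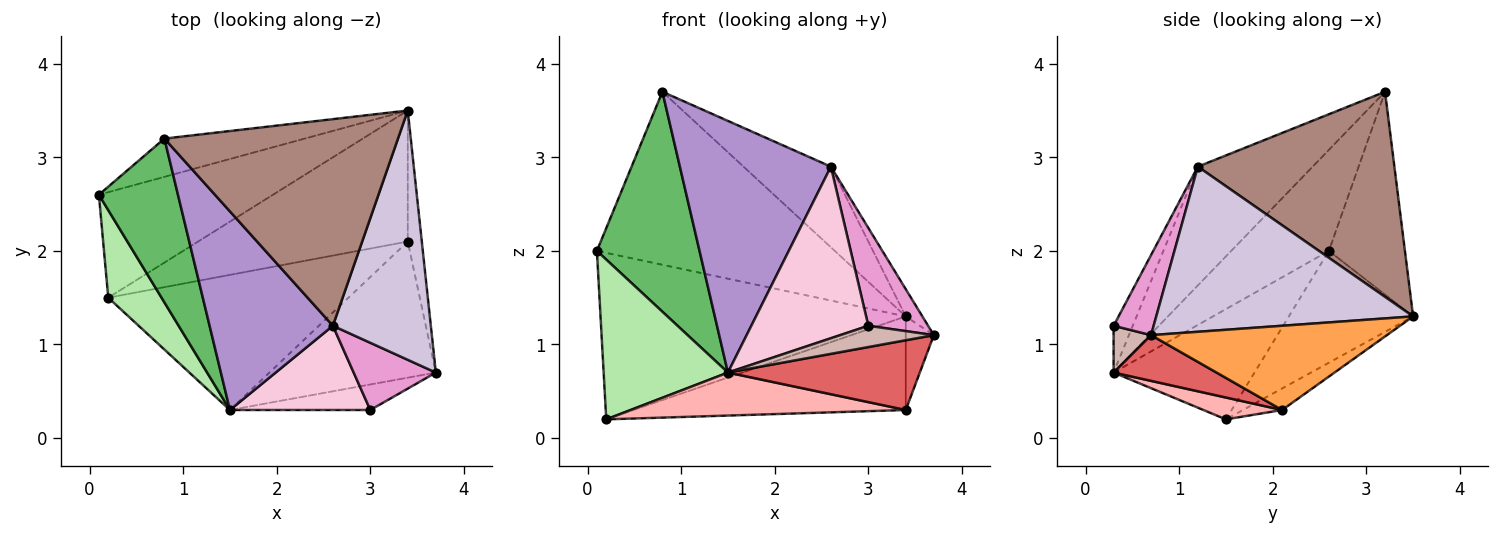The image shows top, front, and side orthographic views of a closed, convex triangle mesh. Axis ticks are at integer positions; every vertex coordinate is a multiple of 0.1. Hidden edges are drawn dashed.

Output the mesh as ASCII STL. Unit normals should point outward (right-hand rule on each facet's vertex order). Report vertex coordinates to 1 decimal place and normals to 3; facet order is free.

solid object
 facet normal -0.298 0.932 -0.206
  outer loop
   vertex 0.8 3.2 3.7
   vertex 3.4 3.5 1.3
   vertex 0.1 2.6 2.0
  endloop
 endfacet
 facet normal -0.325 0.799 -0.506
  outer loop
   vertex 0.2 1.5 0.2
   vertex 0.1 2.6 2.0
   vertex 3.4 3.5 1.3
  endloop
 endfacet
 facet normal 0.980 0.117 -0.163
  outer loop
   vertex 3.4 2.1 0.3
   vertex 3.4 3.5 1.3
   vertex 3.7 0.7 1.1
  endloop
 endfacet
 facet normal -0.083 0.579 -0.811
  outer loop
   vertex 3.4 2.1 0.3
   vertex 0.2 1.5 0.2
   vertex 3.4 3.5 1.3
  endloop
 endfacet
 facet normal -0.607 -0.638 0.475
  outer loop
   vertex 1.5 0.3 0.7
   vertex 0.8 3.2 3.7
   vertex 0.1 2.6 2.0
  endloop
 endfacet
 facet normal -0.705 -0.622 0.341
  outer loop
   vertex 1.5 0.3 0.7
   vertex 0.1 2.6 2.0
   vertex 0.2 1.5 0.2
  endloop
 endfacet
 facet normal 0.238 -0.443 -0.864
  outer loop
   vertex 1.5 0.3 0.7
   vertex 3.4 2.1 0.3
   vertex 3.7 0.7 1.1
  endloop
 endfacet
 facet normal 0.086 -0.302 -0.949
  outer loop
   vertex 1.5 0.3 0.7
   vertex 0.2 1.5 0.2
   vertex 3.4 2.1 0.3
  endloop
 endfacet
 facet normal -0.512 -0.674 0.532
  outer loop
   vertex 2.6 1.2 2.9
   vertex 0.8 3.2 3.7
   vertex 1.5 0.3 0.7
  endloop
 endfacet
 facet normal 0.859 0.056 0.509
  outer loop
   vertex 2.6 1.2 2.9
   vertex 3.7 0.7 1.1
   vertex 3.4 3.5 1.3
  endloop
 endfacet
 facet normal 0.633 0.281 0.721
  outer loop
   vertex 2.6 1.2 2.9
   vertex 3.4 3.5 1.3
   vertex 0.8 3.2 3.7
  endloop
 endfacet
 facet normal 0.248 -0.620 -0.744
  outer loop
   vertex 3.0 0.3 1.2
   vertex 1.5 0.3 0.7
   vertex 3.7 0.7 1.1
  endloop
 endfacet
 facet normal 0.483 -0.722 0.496
  outer loop
   vertex 3.0 0.3 1.2
   vertex 3.7 0.7 1.1
   vertex 2.6 1.2 2.9
  endloop
 endfacet
 facet normal -0.145 -0.888 0.436
  outer loop
   vertex 3.0 0.3 1.2
   vertex 2.6 1.2 2.9
   vertex 1.5 0.3 0.7
  endloop
 endfacet
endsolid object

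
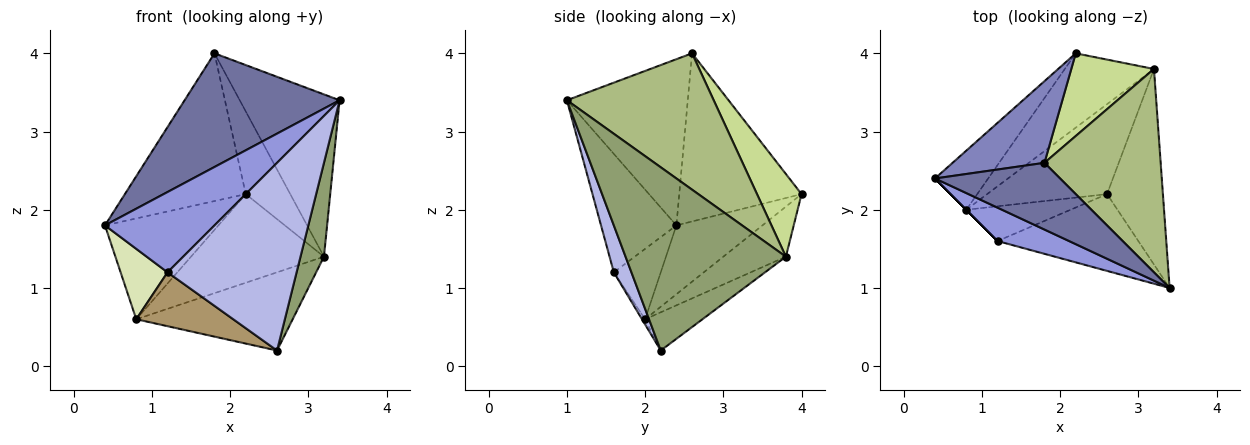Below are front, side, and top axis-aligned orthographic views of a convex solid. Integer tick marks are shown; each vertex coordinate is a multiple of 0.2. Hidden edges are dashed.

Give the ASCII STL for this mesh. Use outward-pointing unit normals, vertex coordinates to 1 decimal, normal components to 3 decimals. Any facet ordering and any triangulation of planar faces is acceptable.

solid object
 facet normal -0.558 -0.716 0.420
  outer loop
   vertex 1.8 2.6 4.0
   vertex 0.4 2.4 1.8
   vertex 3.4 1.0 3.4
  endloop
 endfacet
 facet normal -0.663 0.655 0.362
  outer loop
   vertex 1.8 2.6 4.0
   vertex 2.2 4.0 2.2
   vertex 0.4 2.4 1.8
  endloop
 endfacet
 facet normal -0.536 -0.779 0.324
  outer loop
   vertex 1.2 1.6 1.2
   vertex 3.4 1.0 3.4
   vertex 0.4 2.4 1.8
  endloop
 endfacet
 facet normal 0.125 -0.918 -0.376
  outer loop
   vertex 1.2 1.6 1.2
   vertex 2.6 2.2 0.2
   vertex 3.4 1.0 3.4
  endloop
 endfacet
 facet normal 0.947 -0.139 -0.289
  outer loop
   vertex 3.2 3.8 1.4
   vertex 3.4 1.0 3.4
   vertex 2.6 2.2 0.2
  endloop
 endfacet
 facet normal 0.676 0.460 0.576
  outer loop
   vertex 3.2 3.8 1.4
   vertex 1.8 2.6 4.0
   vertex 3.4 1.0 3.4
  endloop
 endfacet
 facet normal 0.577 0.577 0.577
  outer loop
   vertex 3.2 3.8 1.4
   vertex 2.2 4.0 2.2
   vertex 1.8 2.6 4.0
  endloop
 endfacet
 facet normal -0.707 -0.707 0.000
  outer loop
   vertex 0.8 2.0 0.6
   vertex 1.2 1.6 1.2
   vertex 0.4 2.4 1.8
  endloop
 endfacet
 facet normal -0.027 -0.840 -0.542
  outer loop
   vertex 0.8 2.0 0.6
   vertex 2.6 2.2 0.2
   vertex 1.2 1.6 1.2
  endloop
 endfacet
 facet normal -0.548 0.722 -0.423
  outer loop
   vertex 0.8 2.0 0.6
   vertex 0.4 2.4 1.8
   vertex 2.2 4.0 2.2
  endloop
 endfacet
 facet normal -0.339 0.721 -0.604
  outer loop
   vertex 0.8 2.0 0.6
   vertex 2.2 4.0 2.2
   vertex 3.2 3.8 1.4
  endloop
 endfacet
 facet normal -0.234 0.638 -0.734
  outer loop
   vertex 0.8 2.0 0.6
   vertex 3.2 3.8 1.4
   vertex 2.6 2.2 0.2
  endloop
 endfacet
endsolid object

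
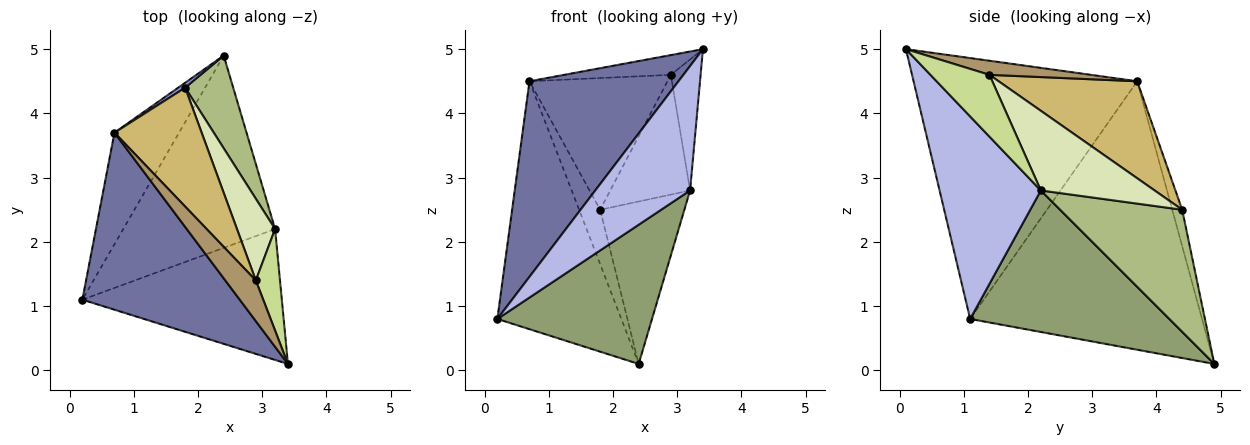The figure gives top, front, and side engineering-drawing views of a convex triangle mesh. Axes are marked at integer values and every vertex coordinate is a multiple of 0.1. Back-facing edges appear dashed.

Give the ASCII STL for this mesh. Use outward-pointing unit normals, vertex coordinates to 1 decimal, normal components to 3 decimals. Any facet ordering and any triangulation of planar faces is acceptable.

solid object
 facet normal -0.744 -0.495 0.449
  outer loop
   vertex 0.7 3.7 4.5
   vertex 0.2 1.1 0.8
   vertex 3.4 0.1 5.0
  endloop
 endfacet
 facet normal -0.863 0.461 -0.208
  outer loop
   vertex 0.7 3.7 4.5
   vertex 2.4 4.9 0.1
   vertex 0.2 1.1 0.8
  endloop
 endfacet
 facet normal -0.426 0.901 0.081
  outer loop
   vertex 1.8 4.4 2.5
   vertex 2.4 4.9 0.1
   vertex 0.7 3.7 4.5
  endloop
 endfacet
 facet normal 0.593 -0.555 -0.584
  outer loop
   vertex 3.2 2.2 2.8
   vertex 3.4 0.1 5.0
   vertex 0.2 1.1 0.8
  endloop
 endfacet
 facet normal 0.603 -0.468 -0.646
  outer loop
   vertex 3.2 2.2 2.8
   vertex 0.2 1.1 0.8
   vertex 2.4 4.9 0.1
  endloop
 endfacet
 facet normal 0.783 0.540 0.308
  outer loop
   vertex 3.2 2.2 2.8
   vertex 2.4 4.9 0.1
   vertex 1.8 4.4 2.5
  endloop
 endfacet
 facet normal 0.843 0.426 0.330
  outer loop
   vertex 2.9 1.4 4.6
   vertex 3.4 0.1 5.0
   vertex 3.2 2.2 2.8
  endloop
 endfacet
 facet normal 0.762 0.535 0.365
  outer loop
   vertex 2.9 1.4 4.6
   vertex 3.2 2.2 2.8
   vertex 1.8 4.4 2.5
  endloop
 endfacet
 facet normal 0.384 0.403 0.831
  outer loop
   vertex 2.9 1.4 4.6
   vertex 0.7 3.7 4.5
   vertex 3.4 0.1 5.0
  endloop
 endfacet
 facet normal 0.598 0.595 0.537
  outer loop
   vertex 2.9 1.4 4.6
   vertex 1.8 4.4 2.5
   vertex 0.7 3.7 4.5
  endloop
 endfacet
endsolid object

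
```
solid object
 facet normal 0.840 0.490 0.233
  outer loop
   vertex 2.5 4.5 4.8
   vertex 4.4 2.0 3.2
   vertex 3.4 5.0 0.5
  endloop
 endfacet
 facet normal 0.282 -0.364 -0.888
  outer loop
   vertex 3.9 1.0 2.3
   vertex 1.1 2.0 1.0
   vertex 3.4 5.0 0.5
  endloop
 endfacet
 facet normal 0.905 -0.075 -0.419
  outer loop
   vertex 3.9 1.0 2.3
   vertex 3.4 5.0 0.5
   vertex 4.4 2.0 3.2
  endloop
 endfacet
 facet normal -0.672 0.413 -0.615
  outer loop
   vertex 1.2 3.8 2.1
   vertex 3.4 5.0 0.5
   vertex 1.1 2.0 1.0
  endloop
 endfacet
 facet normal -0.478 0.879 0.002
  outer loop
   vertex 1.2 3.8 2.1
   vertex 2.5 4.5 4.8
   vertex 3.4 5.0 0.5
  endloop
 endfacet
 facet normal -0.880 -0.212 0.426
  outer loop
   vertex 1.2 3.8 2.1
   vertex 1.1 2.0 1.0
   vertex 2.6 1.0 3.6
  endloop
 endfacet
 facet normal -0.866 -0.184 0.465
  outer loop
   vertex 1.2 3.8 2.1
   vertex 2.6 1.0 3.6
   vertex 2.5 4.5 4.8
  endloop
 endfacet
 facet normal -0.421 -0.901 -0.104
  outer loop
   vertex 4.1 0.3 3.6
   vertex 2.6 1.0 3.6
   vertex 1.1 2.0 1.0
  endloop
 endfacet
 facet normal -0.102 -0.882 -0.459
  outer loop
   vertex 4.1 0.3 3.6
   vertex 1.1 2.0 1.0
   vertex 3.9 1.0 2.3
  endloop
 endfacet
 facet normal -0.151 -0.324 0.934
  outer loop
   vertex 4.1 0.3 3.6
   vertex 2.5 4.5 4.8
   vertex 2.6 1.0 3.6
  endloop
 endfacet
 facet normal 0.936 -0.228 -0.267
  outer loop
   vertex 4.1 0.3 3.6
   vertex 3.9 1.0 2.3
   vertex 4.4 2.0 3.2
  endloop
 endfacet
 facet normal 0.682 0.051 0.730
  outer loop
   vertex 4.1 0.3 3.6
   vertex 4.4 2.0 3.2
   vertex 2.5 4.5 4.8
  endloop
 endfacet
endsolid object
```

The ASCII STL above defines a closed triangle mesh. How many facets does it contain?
12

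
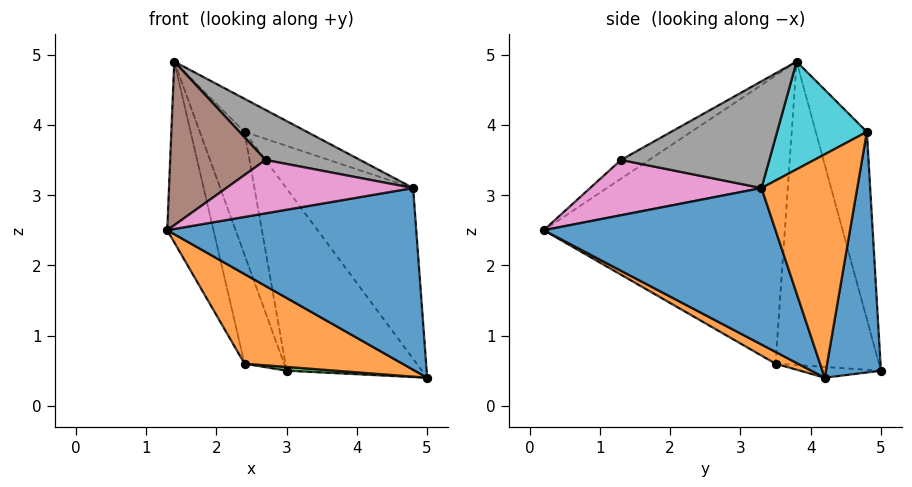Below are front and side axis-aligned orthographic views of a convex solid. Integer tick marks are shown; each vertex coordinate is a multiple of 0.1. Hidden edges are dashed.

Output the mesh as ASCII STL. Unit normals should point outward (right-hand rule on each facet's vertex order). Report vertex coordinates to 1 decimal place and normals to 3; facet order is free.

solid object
 facet normal 0.669 -0.719 -0.190
  outer loop
   vertex 4.8 3.3 3.1
   vertex 1.3 0.2 2.5
   vertex 5.0 4.2 0.4
  endloop
 endfacet
 facet normal 0.073 -0.516 -0.854
  outer loop
   vertex 2.4 3.5 0.6
   vertex 5.0 4.2 0.4
   vertex 1.3 0.2 2.5
  endloop
 endfacet
 facet normal -0.066 -0.040 -0.997
  outer loop
   vertex 2.4 3.5 0.6
   vertex 3.0 5.0 0.5
   vertex 5.0 4.2 0.4
  endloop
 endfacet
 facet normal -0.955 0.183 -0.235
  outer loop
   vertex 2.4 3.5 0.6
   vertex 1.3 0.2 2.5
   vertex 1.4 3.8 4.9
  endloop
 endfacet
 facet normal -0.908 0.347 -0.235
  outer loop
   vertex 2.4 3.5 0.6
   vertex 1.4 3.8 4.9
   vertex 3.0 5.0 0.5
  endloop
 endfacet
 facet normal -0.160 -0.544 0.823
  outer loop
   vertex 2.7 1.3 3.5
   vertex 1.4 3.8 4.9
   vertex 1.3 0.2 2.5
  endloop
 endfacet
 facet normal 0.670 -0.730 -0.135
  outer loop
   vertex 2.7 1.3 3.5
   vertex 1.3 0.2 2.5
   vertex 4.8 3.3 3.1
  endloop
 endfacet
 facet normal 0.420 -0.267 0.867
  outer loop
   vertex 2.7 1.3 3.5
   vertex 4.8 3.3 3.1
   vertex 1.4 3.8 4.9
  endloop
 endfacet
 facet normal -0.749 0.656 -0.094
  outer loop
   vertex 2.4 4.8 3.9
   vertex 3.0 5.0 0.5
   vertex 1.4 3.8 4.9
  endloop
 endfacet
 facet normal 0.479 0.333 0.812
  outer loop
   vertex 2.4 4.8 3.9
   vertex 1.4 3.8 4.9
   vertex 4.8 3.3 3.1
  endloop
 endfacet
 facet normal 0.374 0.920 0.120
  outer loop
   vertex 2.4 4.8 3.9
   vertex 5.0 4.2 0.4
   vertex 3.0 5.0 0.5
  endloop
 endfacet
 facet normal 0.575 0.762 0.297
  outer loop
   vertex 2.4 4.8 3.9
   vertex 4.8 3.3 3.1
   vertex 5.0 4.2 0.4
  endloop
 endfacet
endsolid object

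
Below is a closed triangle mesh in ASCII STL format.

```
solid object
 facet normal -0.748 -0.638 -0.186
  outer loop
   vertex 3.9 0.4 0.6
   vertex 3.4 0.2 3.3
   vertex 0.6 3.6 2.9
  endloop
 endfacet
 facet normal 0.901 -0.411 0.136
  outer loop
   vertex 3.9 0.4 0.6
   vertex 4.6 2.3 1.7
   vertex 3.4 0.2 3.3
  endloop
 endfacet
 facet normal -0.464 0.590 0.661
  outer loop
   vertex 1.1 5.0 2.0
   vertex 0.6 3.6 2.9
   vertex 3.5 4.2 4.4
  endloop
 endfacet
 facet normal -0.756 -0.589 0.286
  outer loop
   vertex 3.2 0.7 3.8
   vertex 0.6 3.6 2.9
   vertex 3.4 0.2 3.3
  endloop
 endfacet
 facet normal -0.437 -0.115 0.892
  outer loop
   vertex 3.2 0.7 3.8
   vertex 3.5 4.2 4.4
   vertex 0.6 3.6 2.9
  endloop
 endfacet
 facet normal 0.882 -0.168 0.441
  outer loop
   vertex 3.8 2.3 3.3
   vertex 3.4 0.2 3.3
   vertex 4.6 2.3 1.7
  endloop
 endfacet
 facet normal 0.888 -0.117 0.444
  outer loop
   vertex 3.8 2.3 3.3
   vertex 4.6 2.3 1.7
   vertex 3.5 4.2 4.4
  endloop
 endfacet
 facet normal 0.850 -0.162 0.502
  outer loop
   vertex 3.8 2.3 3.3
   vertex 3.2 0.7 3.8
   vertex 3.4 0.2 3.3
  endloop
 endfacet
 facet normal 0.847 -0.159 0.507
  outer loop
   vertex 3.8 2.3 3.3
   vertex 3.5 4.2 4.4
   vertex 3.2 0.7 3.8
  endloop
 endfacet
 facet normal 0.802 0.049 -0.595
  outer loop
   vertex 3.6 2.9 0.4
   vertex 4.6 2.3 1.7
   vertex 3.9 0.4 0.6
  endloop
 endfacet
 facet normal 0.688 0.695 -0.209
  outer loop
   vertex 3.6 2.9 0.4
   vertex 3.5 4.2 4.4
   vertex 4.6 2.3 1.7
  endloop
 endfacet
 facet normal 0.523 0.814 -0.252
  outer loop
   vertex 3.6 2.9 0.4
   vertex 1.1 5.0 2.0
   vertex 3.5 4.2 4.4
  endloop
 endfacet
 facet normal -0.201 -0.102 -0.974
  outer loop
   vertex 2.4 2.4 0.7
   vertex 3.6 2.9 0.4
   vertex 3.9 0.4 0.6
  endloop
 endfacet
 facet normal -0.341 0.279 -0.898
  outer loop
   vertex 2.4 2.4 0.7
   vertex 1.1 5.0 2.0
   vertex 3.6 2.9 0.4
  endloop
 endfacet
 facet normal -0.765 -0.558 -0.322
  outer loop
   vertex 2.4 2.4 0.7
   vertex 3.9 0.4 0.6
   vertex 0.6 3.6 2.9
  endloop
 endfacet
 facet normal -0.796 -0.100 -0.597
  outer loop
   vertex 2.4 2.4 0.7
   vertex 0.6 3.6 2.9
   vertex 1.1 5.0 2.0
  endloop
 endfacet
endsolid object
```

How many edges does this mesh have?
24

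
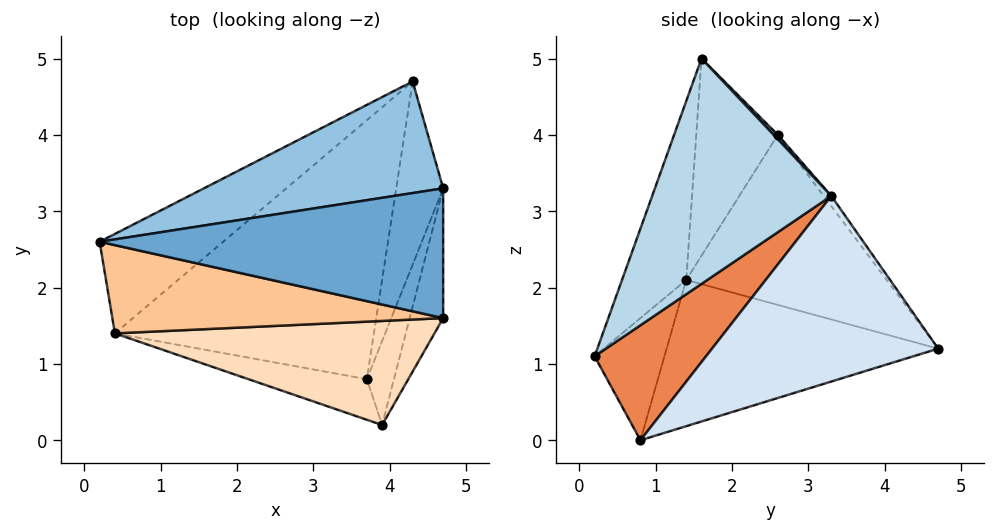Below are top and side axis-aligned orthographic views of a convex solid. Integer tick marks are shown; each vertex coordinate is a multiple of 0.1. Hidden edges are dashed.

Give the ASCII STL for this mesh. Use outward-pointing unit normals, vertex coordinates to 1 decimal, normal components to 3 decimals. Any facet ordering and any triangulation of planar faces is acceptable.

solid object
 facet normal 0.009 0.727 0.687
  outer loop
   vertex 4.7 3.3 3.2
   vertex 0.2 2.6 4.0
   vertex 4.7 1.6 5.0
  endloop
 endfacet
 facet normal -0.025 0.817 0.577
  outer loop
   vertex 4.7 3.3 3.2
   vertex 4.3 4.7 1.2
   vertex 0.2 2.6 4.0
  endloop
 endfacet
 facet normal 0.977 -0.154 -0.145
  outer loop
   vertex 4.7 3.3 3.2
   vertex 4.7 1.6 5.0
   vertex 3.9 0.2 1.1
  endloop
 endfacet
 facet normal 0.967 -0.073 -0.245
  outer loop
   vertex 4.7 3.3 3.2
   vertex 3.7 0.8 0.0
   vertex 4.3 4.7 1.2
  endloop
 endfacet
 facet normal 0.969 -0.095 -0.228
  outer loop
   vertex 4.7 3.3 3.2
   vertex 3.9 0.2 1.1
   vertex 3.7 0.8 0.0
  endloop
 endfacet
 facet normal -0.396 -0.835 -0.383
  outer loop
   vertex 0.4 1.4 2.1
   vertex 3.7 0.8 0.0
   vertex 3.9 0.2 1.1
  endloop
 endfacet
 facet normal -0.291 -0.822 0.489
  outer loop
   vertex 0.4 1.4 2.1
   vertex 4.7 1.6 5.0
   vertex 0.2 2.6 4.0
  endloop
 endfacet
 facet normal -0.206 -0.907 0.368
  outer loop
   vertex 0.4 1.4 2.1
   vertex 3.9 0.2 1.1
   vertex 4.7 1.6 5.0
  endloop
 endfacet
 facet normal -0.633 0.623 -0.460
  outer loop
   vertex 0.4 1.4 2.1
   vertex 0.2 2.6 4.0
   vertex 4.3 4.7 1.2
  endloop
 endfacet
 facet normal -0.465 0.325 -0.824
  outer loop
   vertex 0.4 1.4 2.1
   vertex 4.3 4.7 1.2
   vertex 3.7 0.8 0.0
  endloop
 endfacet
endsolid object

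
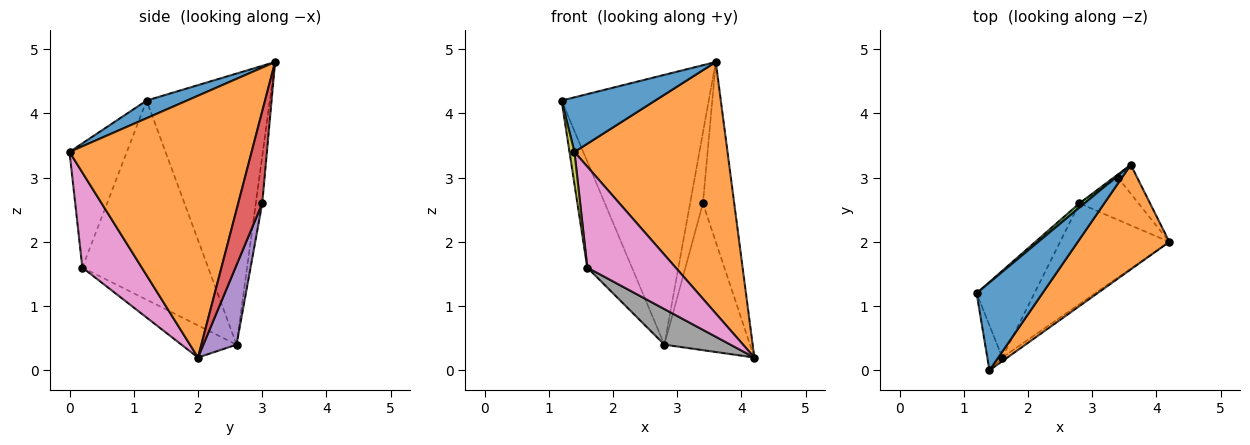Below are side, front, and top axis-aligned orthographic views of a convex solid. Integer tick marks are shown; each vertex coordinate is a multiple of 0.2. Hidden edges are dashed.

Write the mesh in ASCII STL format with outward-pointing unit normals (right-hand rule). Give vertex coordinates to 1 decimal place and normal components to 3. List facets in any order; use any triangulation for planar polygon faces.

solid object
 facet normal 0.222 -0.515 0.828
  outer loop
   vertex 1.4 0.0 3.4
   vertex 3.6 3.2 4.8
   vertex 1.2 1.2 4.2
  endloop
 endfacet
 facet normal 0.739 -0.622 0.259
  outer loop
   vertex 1.4 0.0 3.4
   vertex 4.2 2.0 0.2
   vertex 3.6 3.2 4.8
  endloop
 endfacet
 facet normal -0.642 0.767 0.012
  outer loop
   vertex 2.8 2.6 0.4
   vertex 1.2 1.2 4.2
   vertex 3.6 3.2 4.8
  endloop
 endfacet
 facet normal 0.604 0.787 -0.126
  outer loop
   vertex 3.4 3.0 2.6
   vertex 3.6 3.2 4.8
   vertex 4.2 2.0 0.2
  endloop
 endfacet
 facet normal 0.349 0.901 -0.259
  outer loop
   vertex 3.4 3.0 2.6
   vertex 4.2 2.0 0.2
   vertex 2.8 2.6 0.4
  endloop
 endfacet
 facet normal -0.447 0.894 -0.041
  outer loop
   vertex 3.4 3.0 2.6
   vertex 2.8 2.6 0.4
   vertex 3.6 3.2 4.8
  endloop
 endfacet
 facet normal 0.558 -0.829 -0.030
  outer loop
   vertex 1.6 0.2 1.6
   vertex 4.2 2.0 0.2
   vertex 1.4 0.0 3.4
  endloop
 endfacet
 facet normal -0.267 -0.321 -0.909
  outer loop
   vertex 1.6 0.2 1.6
   vertex 2.8 2.6 0.4
   vertex 4.2 2.0 0.2
  endloop
 endfacet
 facet normal -0.989 -0.085 -0.119
  outer loop
   vertex 1.6 0.2 1.6
   vertex 1.4 0.0 3.4
   vertex 1.2 1.2 4.2
  endloop
 endfacet
 facet normal -0.909 0.323 -0.264
  outer loop
   vertex 1.6 0.2 1.6
   vertex 1.2 1.2 4.2
   vertex 2.8 2.6 0.4
  endloop
 endfacet
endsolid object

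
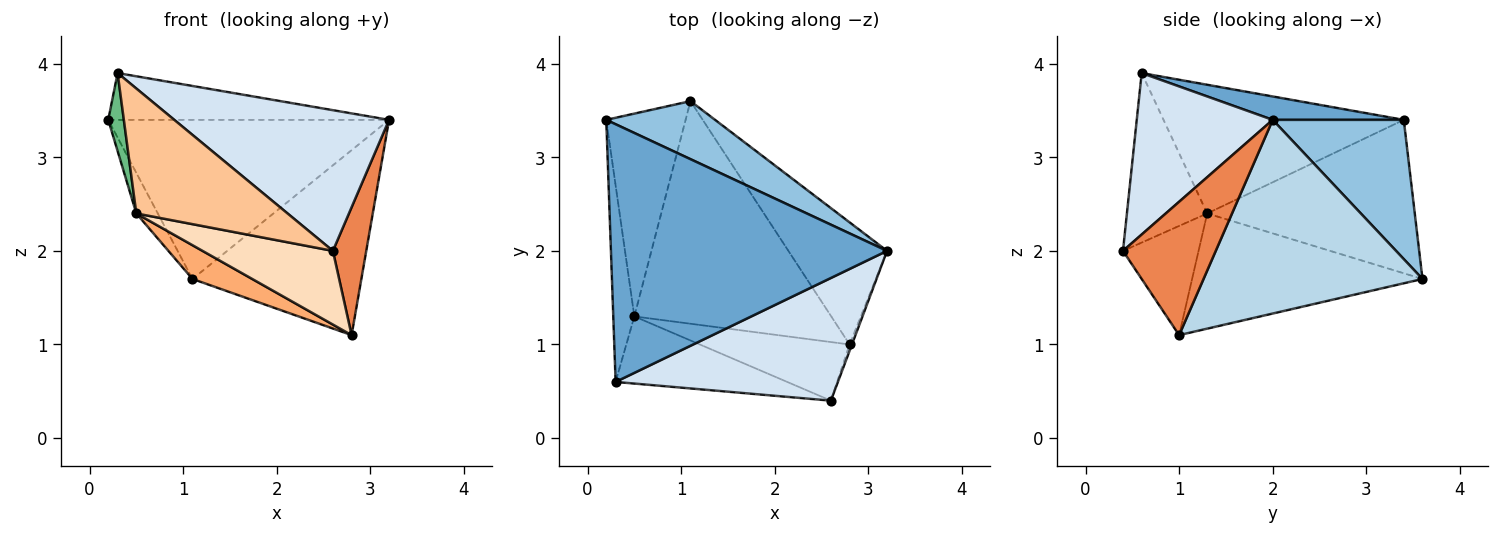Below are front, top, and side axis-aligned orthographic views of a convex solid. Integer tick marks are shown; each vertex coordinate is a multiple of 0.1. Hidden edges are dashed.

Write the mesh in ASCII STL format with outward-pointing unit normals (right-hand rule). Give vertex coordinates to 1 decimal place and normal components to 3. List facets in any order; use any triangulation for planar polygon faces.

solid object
 facet normal 0.083 0.178 0.981
  outer loop
   vertex 0.3 0.6 3.9
   vertex 3.2 2.0 3.4
   vertex 0.2 3.4 3.4
  endloop
 endfacet
 facet normal 0.402 0.860 0.314
  outer loop
   vertex 1.1 3.6 1.7
   vertex 0.2 3.4 3.4
   vertex 3.2 2.0 3.4
  endloop
 endfacet
 facet normal 0.734 0.566 -0.374
  outer loop
   vertex 1.1 3.6 1.7
   vertex 3.2 2.0 3.4
   vertex 2.8 1.0 1.1
  endloop
 endfacet
 facet normal 0.431 -0.680 0.593
  outer loop
   vertex 2.6 0.4 2.0
   vertex 3.2 2.0 3.4
   vertex 0.3 0.6 3.9
  endloop
 endfacet
 facet normal 0.941 -0.338 -0.017
  outer loop
   vertex 2.6 0.4 2.0
   vertex 2.8 1.0 1.1
   vertex 3.2 2.0 3.4
  endloop
 endfacet
 facet normal -0.501 -0.130 -0.856
  outer loop
   vertex 0.5 1.3 2.4
   vertex 1.1 3.6 1.7
   vertex 2.8 1.0 1.1
  endloop
 endfacet
 facet normal -0.424 -0.798 -0.429
  outer loop
   vertex 0.5 1.3 2.4
   vertex 2.6 0.4 2.0
   vertex 0.3 0.6 3.9
  endloop
 endfacet
 facet normal -0.413 -0.713 -0.567
  outer loop
   vertex 0.5 1.3 2.4
   vertex 2.8 1.0 1.1
   vertex 2.6 0.4 2.0
  endloop
 endfacet
 facet normal -0.985 -0.064 -0.161
  outer loop
   vertex 0.5 1.3 2.4
   vertex 0.3 0.6 3.9
   vertex 0.2 3.4 3.4
  endloop
 endfacet
 facet normal -0.884 0.091 -0.457
  outer loop
   vertex 0.5 1.3 2.4
   vertex 0.2 3.4 3.4
   vertex 1.1 3.6 1.7
  endloop
 endfacet
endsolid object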